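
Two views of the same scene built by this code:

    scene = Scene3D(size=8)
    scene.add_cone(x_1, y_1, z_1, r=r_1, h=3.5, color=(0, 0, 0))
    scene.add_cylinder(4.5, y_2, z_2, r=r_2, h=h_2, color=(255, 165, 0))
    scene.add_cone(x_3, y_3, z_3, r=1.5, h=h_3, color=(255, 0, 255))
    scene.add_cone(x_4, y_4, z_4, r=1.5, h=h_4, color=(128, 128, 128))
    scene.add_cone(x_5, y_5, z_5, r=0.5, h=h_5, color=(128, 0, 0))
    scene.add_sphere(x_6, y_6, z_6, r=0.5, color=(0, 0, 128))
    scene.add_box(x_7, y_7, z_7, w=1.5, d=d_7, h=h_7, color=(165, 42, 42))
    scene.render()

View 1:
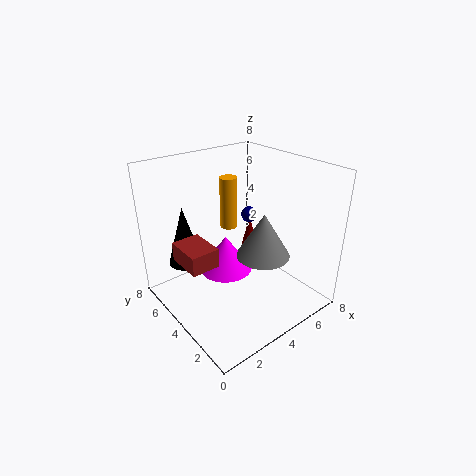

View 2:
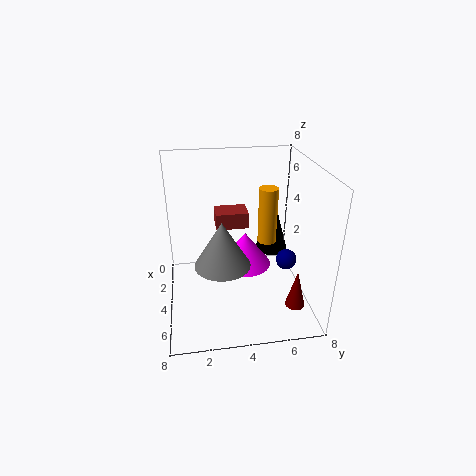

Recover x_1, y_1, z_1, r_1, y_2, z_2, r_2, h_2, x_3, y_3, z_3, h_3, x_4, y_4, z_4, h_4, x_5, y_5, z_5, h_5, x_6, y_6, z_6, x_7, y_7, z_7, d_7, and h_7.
x_1 = 2; y_1 = 6.5; z_1 = 2; r_1 = 1; y_2 = 5.5; z_2 = 4; r_2 = 0.5; h_2 = 3; x_3 = 3.5; y_3 = 4.5; z_3 = 2; h_3 = 2; x_4 = 5; y_4 = 3; z_4 = 3; h_4 = 2.5; x_5 = 7; y_5 = 6.5; z_5 = 1.5; h_5 = 2; x_6 = 6.5; y_6 = 6; z_6 = 4; x_7 = 0.5; y_7 = 3; z_7 = 3.5; d_7 = 2; h_7 = 1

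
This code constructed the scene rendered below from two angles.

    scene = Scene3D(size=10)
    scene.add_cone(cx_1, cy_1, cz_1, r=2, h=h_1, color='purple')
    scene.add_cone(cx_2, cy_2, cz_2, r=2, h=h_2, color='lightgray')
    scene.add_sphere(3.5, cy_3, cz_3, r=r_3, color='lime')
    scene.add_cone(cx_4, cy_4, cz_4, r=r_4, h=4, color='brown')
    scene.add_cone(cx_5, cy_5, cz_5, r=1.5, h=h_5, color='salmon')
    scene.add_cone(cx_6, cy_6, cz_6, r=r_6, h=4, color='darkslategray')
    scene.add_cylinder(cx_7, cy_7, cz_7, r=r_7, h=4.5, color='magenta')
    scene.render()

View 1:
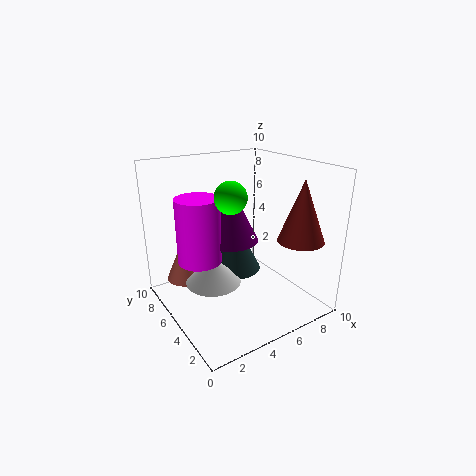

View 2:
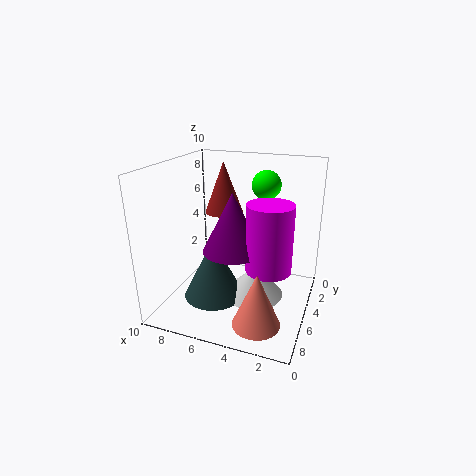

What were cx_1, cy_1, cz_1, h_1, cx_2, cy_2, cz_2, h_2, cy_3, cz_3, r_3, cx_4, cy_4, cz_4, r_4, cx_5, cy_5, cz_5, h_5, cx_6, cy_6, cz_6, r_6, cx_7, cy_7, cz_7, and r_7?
cx_1 = 5
cy_1 = 6
cz_1 = 4.5
h_1 = 4
cx_2 = 3.5
cy_2 = 6
cz_2 = 1.5
h_2 = 2
cy_3 = 3.5
cz_3 = 8.5
r_3 = 1
cx_4 = 7.5
cy_4 = 1.5
cz_4 = 5.5
r_4 = 1.5
cx_5 = 2.5
cy_5 = 8.5
cz_5 = 1
h_5 = 3.5
cx_6 = 6
cy_6 = 7
cz_6 = 1.5
r_6 = 2
cx_7 = 2.5
cy_7 = 6
cz_7 = 3.5
r_7 = 1.5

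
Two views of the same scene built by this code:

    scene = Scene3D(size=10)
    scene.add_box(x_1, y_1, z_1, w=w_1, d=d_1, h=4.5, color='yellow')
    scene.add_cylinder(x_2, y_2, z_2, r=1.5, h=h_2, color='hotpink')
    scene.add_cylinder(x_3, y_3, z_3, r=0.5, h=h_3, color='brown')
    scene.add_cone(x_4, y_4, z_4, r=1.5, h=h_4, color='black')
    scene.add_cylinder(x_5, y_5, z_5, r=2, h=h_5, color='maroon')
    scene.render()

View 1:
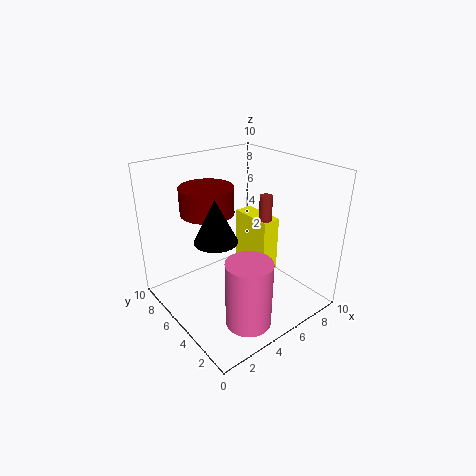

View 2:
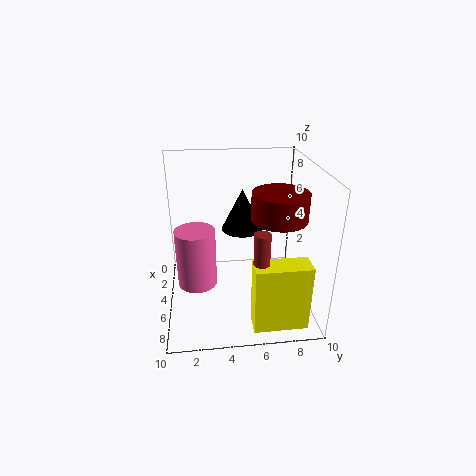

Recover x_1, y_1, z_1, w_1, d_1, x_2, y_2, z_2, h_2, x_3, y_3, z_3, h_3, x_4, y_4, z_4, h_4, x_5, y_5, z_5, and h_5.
x_1 = 8; y_1 = 5.5; z_1 = 0.5; w_1 = 1.5; d_1 = 3.5; x_2 = 3.5; y_2 = 2; z_2 = 0.5; h_2 = 4.5; x_3 = 8.5; y_3 = 6; z_3 = 5; h_3 = 2; x_4 = 3.5; y_4 = 5.5; z_4 = 5; h_4 = 3; x_5 = 4.5; y_5 = 8; z_5 = 6; h_5 = 2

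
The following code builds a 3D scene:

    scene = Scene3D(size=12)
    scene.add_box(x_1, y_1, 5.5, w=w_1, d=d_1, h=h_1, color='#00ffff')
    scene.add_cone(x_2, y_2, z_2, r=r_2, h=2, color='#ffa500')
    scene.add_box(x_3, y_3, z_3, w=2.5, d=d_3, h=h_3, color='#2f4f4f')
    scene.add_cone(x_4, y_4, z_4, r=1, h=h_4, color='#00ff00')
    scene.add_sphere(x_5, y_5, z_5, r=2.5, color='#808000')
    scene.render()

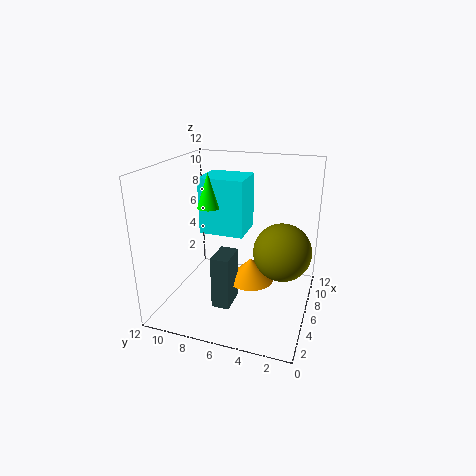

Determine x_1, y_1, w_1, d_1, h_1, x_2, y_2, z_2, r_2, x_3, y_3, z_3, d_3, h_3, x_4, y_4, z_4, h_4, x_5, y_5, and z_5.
x_1 = 7, y_1 = 6, w_1 = 3.5, d_1 = 4, h_1 = 5, x_2 = 6.5, y_2 = 5, z_2 = 2, r_2 = 2, x_3 = 3.5, y_3 = 6, z_3 = 0.5, d_3 = 1.5, h_3 = 4.5, x_4 = 7, y_4 = 9, z_4 = 8, h_4 = 3, x_5 = 7.5, y_5 = 2.5, z_5 = 4.5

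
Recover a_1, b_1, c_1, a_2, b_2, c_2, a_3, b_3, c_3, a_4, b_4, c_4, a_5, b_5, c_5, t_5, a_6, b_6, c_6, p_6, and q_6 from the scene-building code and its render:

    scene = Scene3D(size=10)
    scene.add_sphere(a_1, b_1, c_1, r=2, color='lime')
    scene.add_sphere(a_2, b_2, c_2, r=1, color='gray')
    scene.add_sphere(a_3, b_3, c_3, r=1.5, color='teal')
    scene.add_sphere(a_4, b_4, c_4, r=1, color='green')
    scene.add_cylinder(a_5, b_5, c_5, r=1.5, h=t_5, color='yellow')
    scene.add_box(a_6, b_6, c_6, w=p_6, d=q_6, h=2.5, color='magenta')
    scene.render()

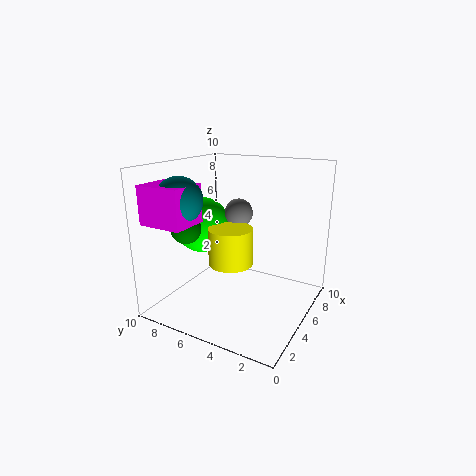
a_1 = 5; b_1 = 8; c_1 = 5.5; a_2 = 6; b_2 = 5.5; c_2 = 6.5; a_3 = 2; b_3 = 7.5; c_3 = 8; a_4 = 2.5; b_4 = 7.5; c_4 = 6; a_5 = 4; b_5 = 5; c_5 = 3.5; t_5 = 2.5; a_6 = 0.5; b_6 = 6.5; c_6 = 6.5; p_6 = 2.5; q_6 = 3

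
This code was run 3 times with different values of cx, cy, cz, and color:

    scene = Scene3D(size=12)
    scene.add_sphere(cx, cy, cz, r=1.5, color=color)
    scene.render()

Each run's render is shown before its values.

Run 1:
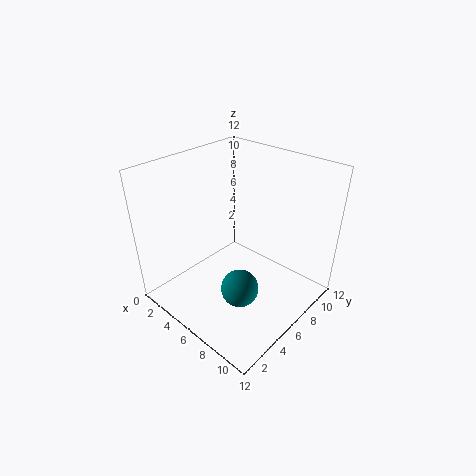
cx = 8, cy = 4, cz = 3, color = 'teal'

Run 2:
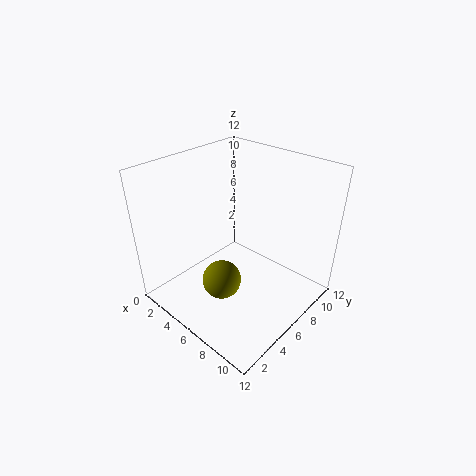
cx = 7, cy = 3, cz = 4, color = 'olive'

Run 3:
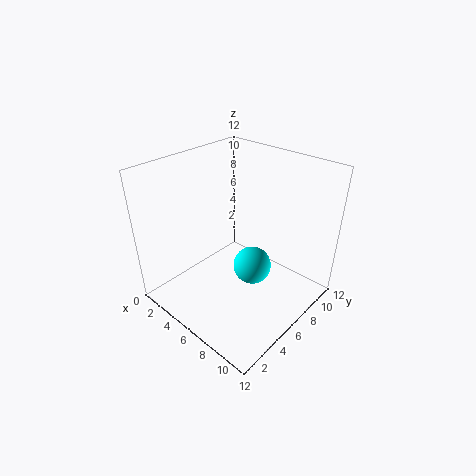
cx = 8, cy = 5.5, cz = 4.5, color = 'cyan'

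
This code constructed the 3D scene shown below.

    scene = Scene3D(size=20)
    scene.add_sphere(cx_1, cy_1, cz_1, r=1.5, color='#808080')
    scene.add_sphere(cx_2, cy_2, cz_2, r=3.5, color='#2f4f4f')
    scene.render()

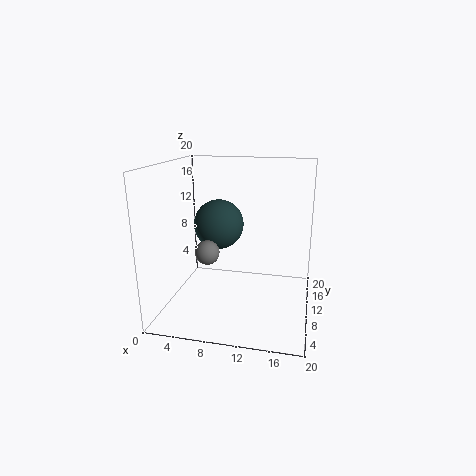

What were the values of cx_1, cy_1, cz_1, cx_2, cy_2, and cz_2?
cx_1 = 7.5, cy_1 = 4, cz_1 = 10, cx_2 = 7, cy_2 = 11, cz_2 = 11.5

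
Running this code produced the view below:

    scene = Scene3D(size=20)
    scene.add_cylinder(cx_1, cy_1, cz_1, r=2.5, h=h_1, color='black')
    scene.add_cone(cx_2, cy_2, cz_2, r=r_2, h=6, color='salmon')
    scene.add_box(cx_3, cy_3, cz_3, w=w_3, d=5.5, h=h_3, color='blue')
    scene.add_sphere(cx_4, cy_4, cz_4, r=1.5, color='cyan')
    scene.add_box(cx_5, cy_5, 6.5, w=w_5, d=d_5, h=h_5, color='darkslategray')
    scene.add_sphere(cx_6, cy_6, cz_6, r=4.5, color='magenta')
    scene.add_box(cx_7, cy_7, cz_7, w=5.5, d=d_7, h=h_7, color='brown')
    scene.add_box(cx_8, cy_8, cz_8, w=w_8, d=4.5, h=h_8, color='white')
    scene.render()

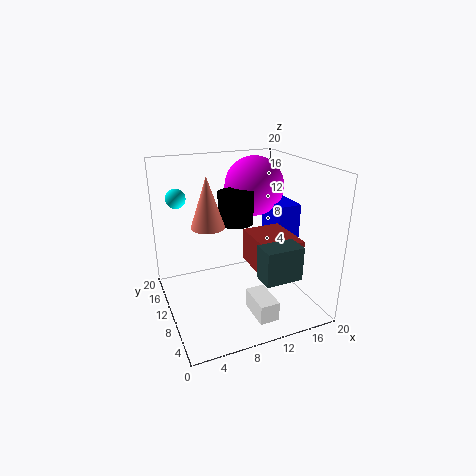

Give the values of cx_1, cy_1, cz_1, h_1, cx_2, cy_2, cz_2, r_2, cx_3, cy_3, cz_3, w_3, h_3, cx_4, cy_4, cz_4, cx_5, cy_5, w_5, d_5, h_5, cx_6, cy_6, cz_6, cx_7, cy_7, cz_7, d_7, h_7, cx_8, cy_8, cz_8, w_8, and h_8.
cx_1 = 10.5; cy_1 = 12; cz_1 = 11.5; h_1 = 4.5; cx_2 = 4.5; cy_2 = 6; cz_2 = 14; r_2 = 2; cx_3 = 16.5; cy_3 = 10; cz_3 = 5; w_3 = 3.5; h_3 = 8.5; cx_4 = 3.5; cy_4 = 18.5; cz_4 = 14; cx_5 = 10.5; cy_5 = 2; w_5 = 5; d_5 = 3; h_5 = 4.5; cx_6 = 15; cy_6 = 15.5; cz_6 = 15.5; cx_7 = 11; cy_7 = 3.5; cz_7 = 6.5; d_7 = 7; h_7 = 4.5; cx_8 = 9; cy_8 = 0.5; cz_8 = 2.5; w_8 = 2.5; h_8 = 2.5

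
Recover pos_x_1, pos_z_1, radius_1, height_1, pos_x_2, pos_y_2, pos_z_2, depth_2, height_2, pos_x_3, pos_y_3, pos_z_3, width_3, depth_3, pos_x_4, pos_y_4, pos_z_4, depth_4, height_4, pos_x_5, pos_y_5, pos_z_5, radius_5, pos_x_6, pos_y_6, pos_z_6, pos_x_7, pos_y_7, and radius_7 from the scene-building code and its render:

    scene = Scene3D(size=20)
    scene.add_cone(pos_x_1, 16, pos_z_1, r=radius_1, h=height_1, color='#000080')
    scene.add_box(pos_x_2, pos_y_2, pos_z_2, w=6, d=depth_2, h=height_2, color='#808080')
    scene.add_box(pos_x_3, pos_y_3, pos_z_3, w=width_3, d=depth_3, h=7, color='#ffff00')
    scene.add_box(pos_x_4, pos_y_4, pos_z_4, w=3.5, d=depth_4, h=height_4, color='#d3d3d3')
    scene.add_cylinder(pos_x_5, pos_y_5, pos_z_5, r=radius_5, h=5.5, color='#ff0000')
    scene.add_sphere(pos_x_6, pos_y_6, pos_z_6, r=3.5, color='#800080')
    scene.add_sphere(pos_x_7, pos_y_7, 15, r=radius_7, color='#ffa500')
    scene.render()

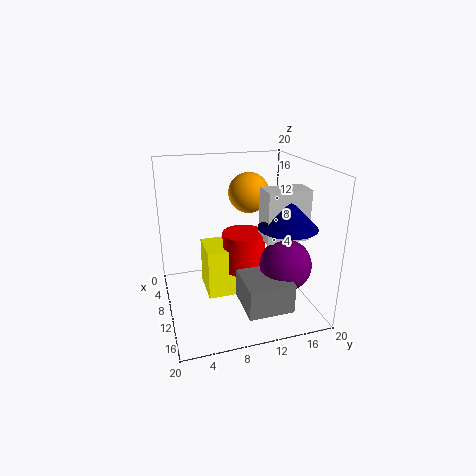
pos_x_1 = 13
pos_z_1 = 12
radius_1 = 4
height_1 = 4
pos_x_2 = 12.5
pos_y_2 = 9
pos_z_2 = 2.5
depth_2 = 6
height_2 = 4
pos_x_3 = 5.5
pos_y_3 = 5.5
pos_z_3 = 1.5
width_3 = 5.5
depth_3 = 6.5
pos_x_4 = 10
pos_y_4 = 13
pos_z_4 = 10
depth_4 = 6
height_4 = 7
pos_x_5 = 9.5
pos_y_5 = 11
pos_z_5 = 5
radius_5 = 3
pos_x_6 = 14
pos_y_6 = 15.5
pos_z_6 = 7
pos_x_7 = 5.5
pos_y_7 = 13
radius_7 = 3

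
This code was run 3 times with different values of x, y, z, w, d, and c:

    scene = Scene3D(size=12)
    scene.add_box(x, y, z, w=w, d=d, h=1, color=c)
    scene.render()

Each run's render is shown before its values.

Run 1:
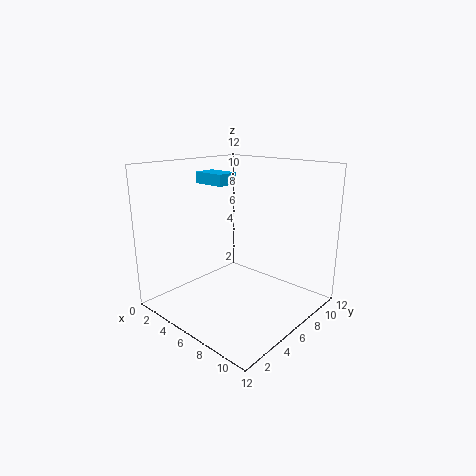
x = 1
y = 6
z = 10
w = 3
d = 2
c = 'deepskyblue'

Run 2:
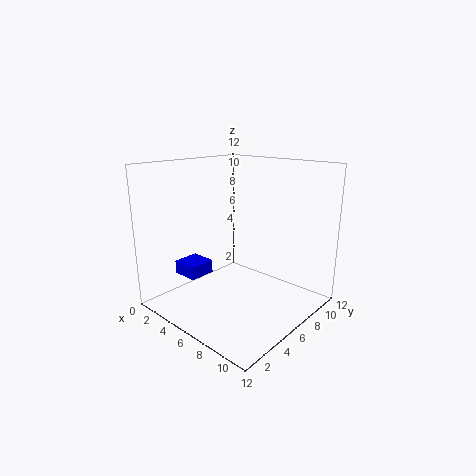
x = 4
y = 1
z = 4
w = 2
d = 2
c = 'blue'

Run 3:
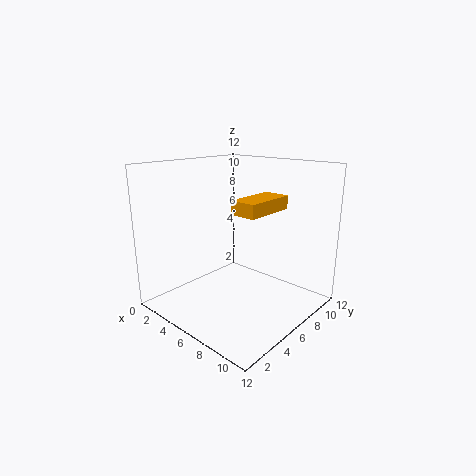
x = 8
y = 3
z = 9
w = 2
d = 4
c = 'orange'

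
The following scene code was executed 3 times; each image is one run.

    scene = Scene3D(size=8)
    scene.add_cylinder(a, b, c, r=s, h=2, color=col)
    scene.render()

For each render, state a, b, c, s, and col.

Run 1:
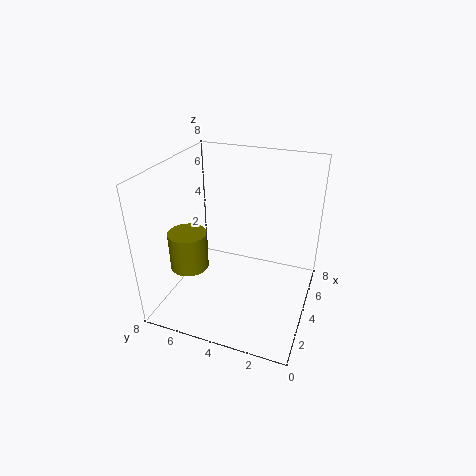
a = 2; b = 6; c = 3; s = 1; col = 'olive'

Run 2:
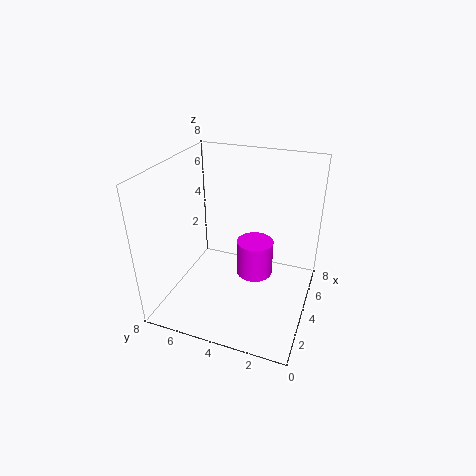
a = 4; b = 3; c = 2; s = 1; col = 'magenta'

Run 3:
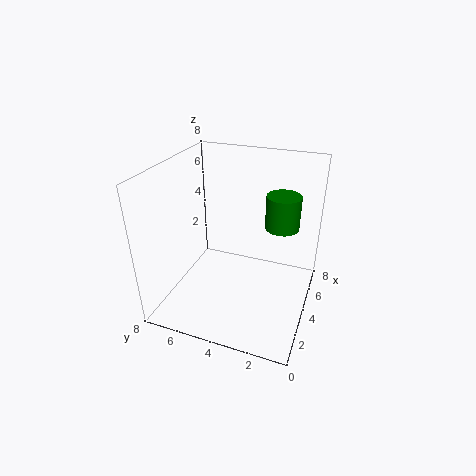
a = 6; b = 2; c = 4; s = 1; col = 'green'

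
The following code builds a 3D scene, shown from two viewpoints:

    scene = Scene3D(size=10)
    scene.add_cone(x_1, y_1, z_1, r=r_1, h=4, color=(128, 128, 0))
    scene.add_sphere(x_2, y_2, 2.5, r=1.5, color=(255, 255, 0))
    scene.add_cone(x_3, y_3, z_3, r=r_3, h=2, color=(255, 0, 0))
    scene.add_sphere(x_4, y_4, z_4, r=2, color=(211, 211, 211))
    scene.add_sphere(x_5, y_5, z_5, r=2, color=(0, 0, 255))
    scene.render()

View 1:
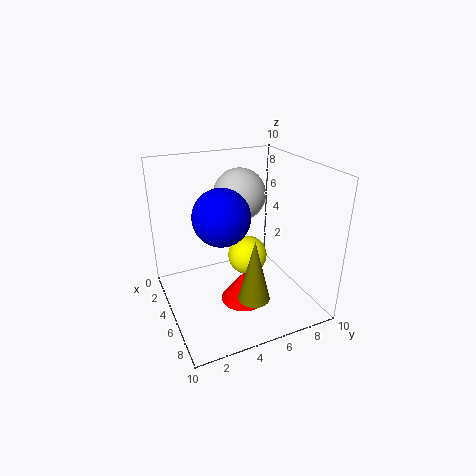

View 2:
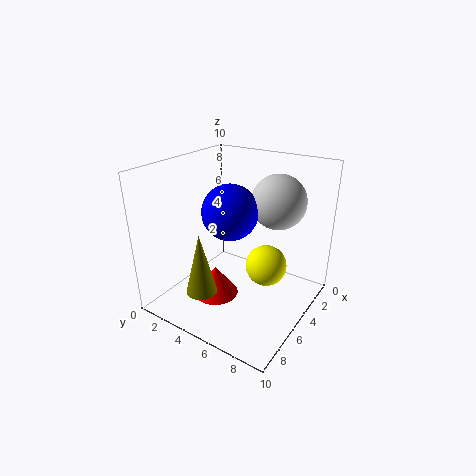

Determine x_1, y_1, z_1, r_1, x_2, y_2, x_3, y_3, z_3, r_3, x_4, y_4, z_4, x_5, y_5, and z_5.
x_1 = 8.5, y_1 = 4.5, z_1 = 2.5, r_1 = 1, x_2 = 3.5, y_2 = 6.5, x_3 = 7, y_3 = 4.5, z_3 = 1.5, r_3 = 1.5, x_4 = 2, y_4 = 6.5, z_4 = 7, x_5 = 4.5, y_5 = 4, z_5 = 6.5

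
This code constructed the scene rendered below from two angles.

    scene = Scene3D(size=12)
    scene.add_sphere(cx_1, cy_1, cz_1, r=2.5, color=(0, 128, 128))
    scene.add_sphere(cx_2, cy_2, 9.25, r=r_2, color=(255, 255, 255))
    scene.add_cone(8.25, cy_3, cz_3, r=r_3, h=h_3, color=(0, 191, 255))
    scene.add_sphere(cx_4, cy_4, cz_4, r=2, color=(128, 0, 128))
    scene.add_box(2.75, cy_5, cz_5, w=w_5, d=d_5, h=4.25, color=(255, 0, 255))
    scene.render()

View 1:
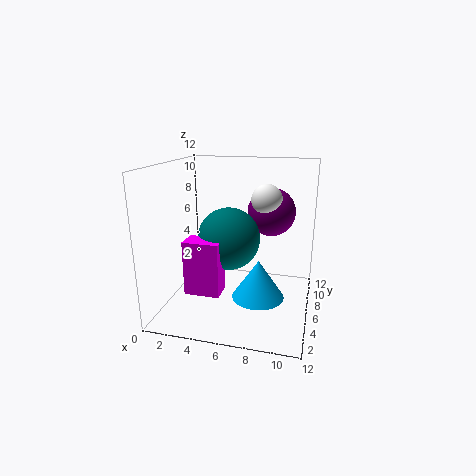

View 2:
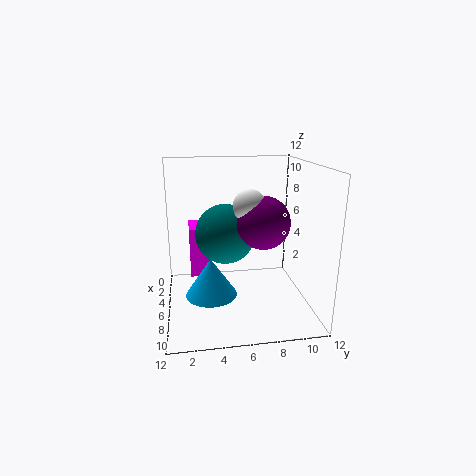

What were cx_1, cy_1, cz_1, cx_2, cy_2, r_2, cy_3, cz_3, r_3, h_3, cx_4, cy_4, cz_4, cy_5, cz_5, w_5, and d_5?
cx_1 = 5.5; cy_1 = 5; cz_1 = 6.25; cx_2 = 8.25; cy_2 = 6.5; r_2 = 1.25; cy_3 = 3.5; cz_3 = 2.25; r_3 = 2; h_3 = 3; cx_4 = 8.5; cy_4 = 7.5; cz_4 = 8; cy_5 = 2; cz_5 = 2.5; w_5 = 2.75; d_5 = 1.75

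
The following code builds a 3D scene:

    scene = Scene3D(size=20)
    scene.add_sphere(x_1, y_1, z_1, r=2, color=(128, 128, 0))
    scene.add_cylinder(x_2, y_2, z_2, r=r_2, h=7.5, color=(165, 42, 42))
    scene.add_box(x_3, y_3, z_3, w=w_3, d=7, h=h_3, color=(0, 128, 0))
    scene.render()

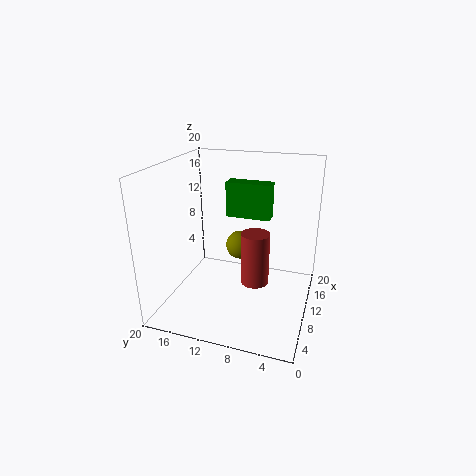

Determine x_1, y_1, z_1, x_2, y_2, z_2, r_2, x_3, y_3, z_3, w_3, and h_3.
x_1 = 11; y_1 = 10; z_1 = 8.5; x_2 = 10; y_2 = 7.5; z_2 = 3.5; r_2 = 2; x_3 = 16; y_3 = 7; z_3 = 10.5; w_3 = 2.5; h_3 = 5.5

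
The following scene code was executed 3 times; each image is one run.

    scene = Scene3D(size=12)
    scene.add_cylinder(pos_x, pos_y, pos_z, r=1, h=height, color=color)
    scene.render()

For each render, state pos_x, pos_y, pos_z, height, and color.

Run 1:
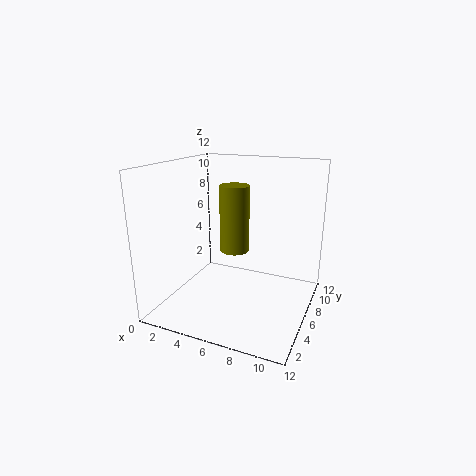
pos_x = 7.5, pos_y = 2, pos_z = 6.75, height = 4.5, color = 'olive'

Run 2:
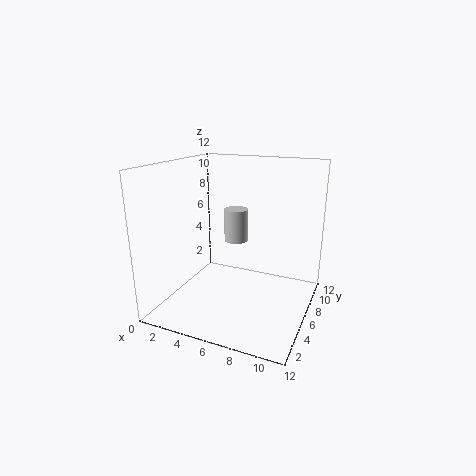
pos_x = 5.5, pos_y = 6.75, pos_z = 5.5, height = 2.75, color = 'lightgray'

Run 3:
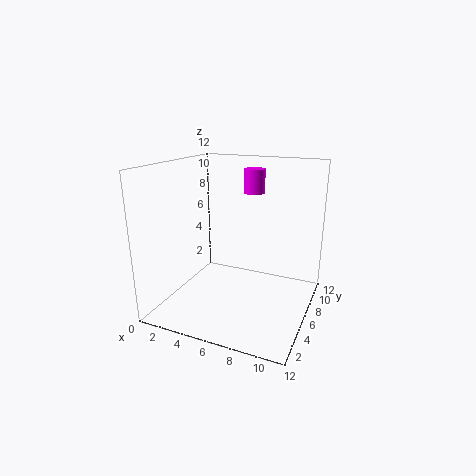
pos_x = 5.5, pos_y = 11, pos_z = 8.75, height = 2.25, color = 'magenta'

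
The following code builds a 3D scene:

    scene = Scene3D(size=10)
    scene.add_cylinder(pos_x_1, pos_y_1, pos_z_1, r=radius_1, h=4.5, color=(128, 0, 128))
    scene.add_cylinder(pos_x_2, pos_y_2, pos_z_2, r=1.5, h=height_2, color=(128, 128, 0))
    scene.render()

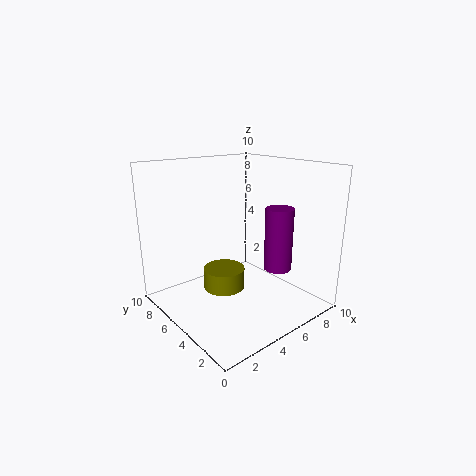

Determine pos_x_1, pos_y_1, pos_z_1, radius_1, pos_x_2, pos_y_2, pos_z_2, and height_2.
pos_x_1 = 7.5
pos_y_1 = 3.5
pos_z_1 = 2.5
radius_1 = 1
pos_x_2 = 4.5
pos_y_2 = 6
pos_z_2 = 1
height_2 = 1.5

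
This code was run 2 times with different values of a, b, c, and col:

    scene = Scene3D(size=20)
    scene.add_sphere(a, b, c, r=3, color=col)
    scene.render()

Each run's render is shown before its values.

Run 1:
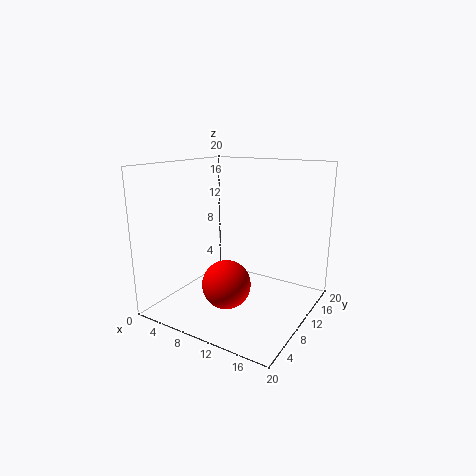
a = 12, b = 4, c = 6, col = 'red'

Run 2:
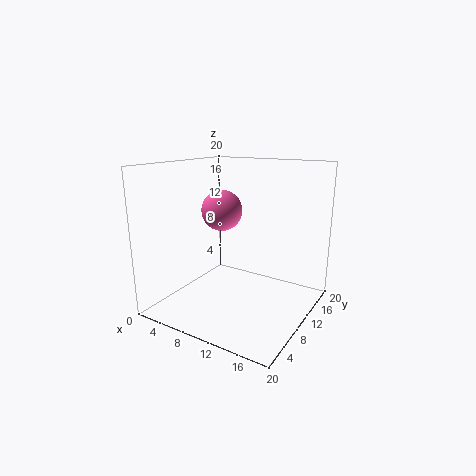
a = 6, b = 12, c = 13, col = 'hotpink'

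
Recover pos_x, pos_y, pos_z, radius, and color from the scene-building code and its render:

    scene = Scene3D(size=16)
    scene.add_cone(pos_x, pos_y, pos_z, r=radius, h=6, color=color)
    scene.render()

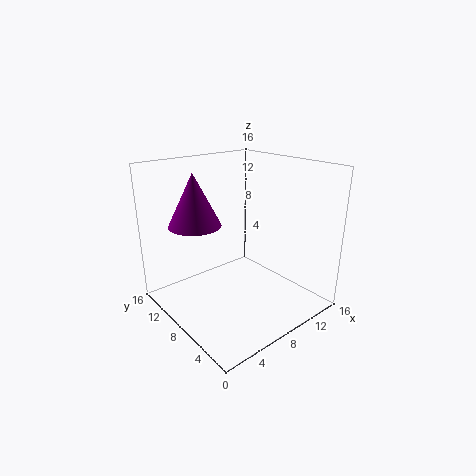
pos_x = 5
pos_y = 12
pos_z = 9
radius = 3
color = 'purple'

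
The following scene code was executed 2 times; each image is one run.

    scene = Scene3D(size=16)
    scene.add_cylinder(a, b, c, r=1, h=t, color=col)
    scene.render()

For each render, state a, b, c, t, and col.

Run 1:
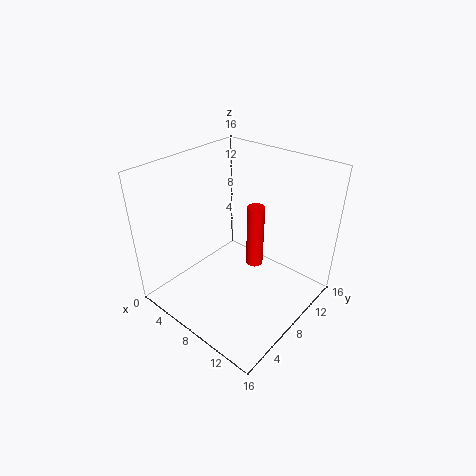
a = 8.5; b = 10.5; c = 3.5; t = 7.5; col = 'red'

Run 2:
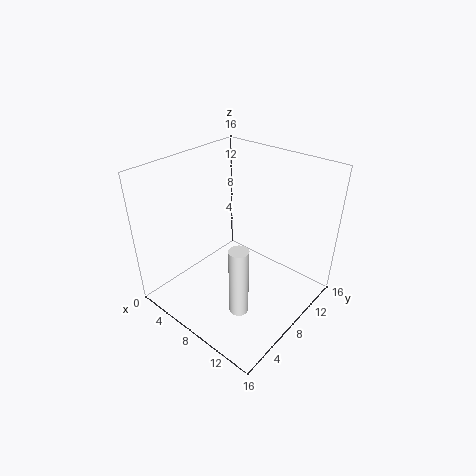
a = 11.5; b = 4; c = 2.5; t = 7.5; col = 'white'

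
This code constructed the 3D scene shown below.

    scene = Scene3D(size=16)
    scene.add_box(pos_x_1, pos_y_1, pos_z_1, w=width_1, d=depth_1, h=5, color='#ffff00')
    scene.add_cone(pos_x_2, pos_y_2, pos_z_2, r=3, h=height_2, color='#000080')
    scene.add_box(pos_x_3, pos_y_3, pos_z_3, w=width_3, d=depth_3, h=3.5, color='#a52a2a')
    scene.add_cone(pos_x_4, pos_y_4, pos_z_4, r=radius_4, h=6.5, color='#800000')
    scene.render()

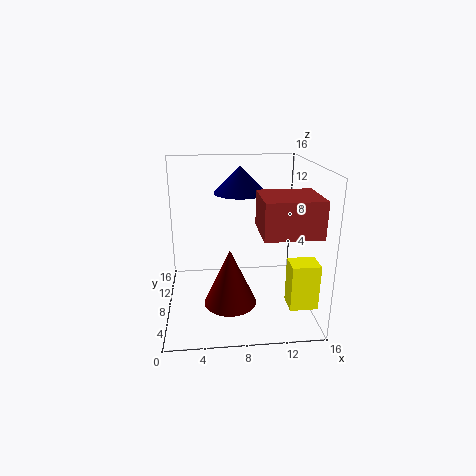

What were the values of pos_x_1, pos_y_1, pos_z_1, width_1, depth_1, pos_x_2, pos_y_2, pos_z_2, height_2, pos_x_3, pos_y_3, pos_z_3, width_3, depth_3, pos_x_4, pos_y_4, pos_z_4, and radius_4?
pos_x_1 = 13; pos_y_1 = 3; pos_z_1 = 1.5; width_1 = 3; depth_1 = 2.5; pos_x_2 = 8.5; pos_y_2 = 10.5; pos_z_2 = 12.5; height_2 = 3; pos_x_3 = 9.5; pos_y_3 = 0.5; pos_z_3 = 10.5; width_3 = 5.5; depth_3 = 5; pos_x_4 = 7; pos_y_4 = 7; pos_z_4 = 0.5; radius_4 = 3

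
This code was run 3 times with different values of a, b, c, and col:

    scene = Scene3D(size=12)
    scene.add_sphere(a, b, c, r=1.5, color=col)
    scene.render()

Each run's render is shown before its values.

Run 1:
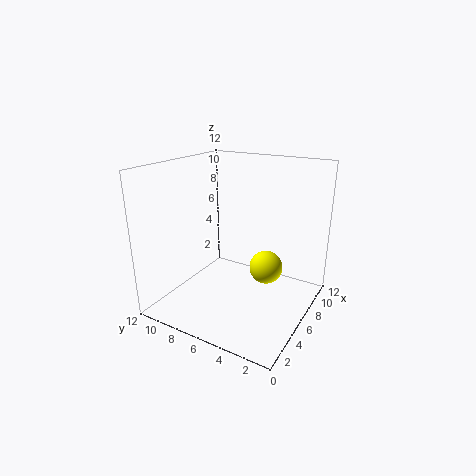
a = 8.5; b = 4.5; c = 2.5; col = 'yellow'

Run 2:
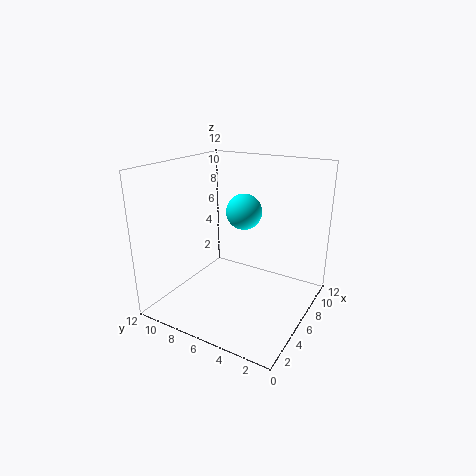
a = 7; b = 6; c = 8; col = 'cyan'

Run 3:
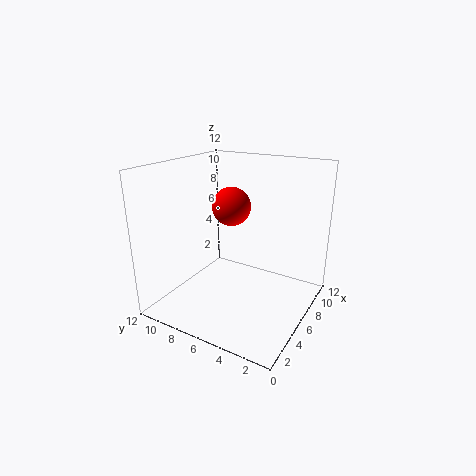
a = 5; b = 6; c = 9; col = 'red'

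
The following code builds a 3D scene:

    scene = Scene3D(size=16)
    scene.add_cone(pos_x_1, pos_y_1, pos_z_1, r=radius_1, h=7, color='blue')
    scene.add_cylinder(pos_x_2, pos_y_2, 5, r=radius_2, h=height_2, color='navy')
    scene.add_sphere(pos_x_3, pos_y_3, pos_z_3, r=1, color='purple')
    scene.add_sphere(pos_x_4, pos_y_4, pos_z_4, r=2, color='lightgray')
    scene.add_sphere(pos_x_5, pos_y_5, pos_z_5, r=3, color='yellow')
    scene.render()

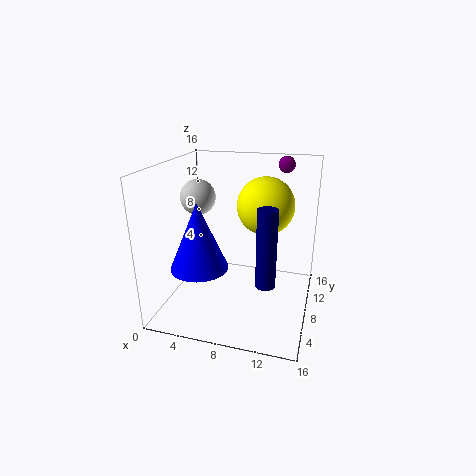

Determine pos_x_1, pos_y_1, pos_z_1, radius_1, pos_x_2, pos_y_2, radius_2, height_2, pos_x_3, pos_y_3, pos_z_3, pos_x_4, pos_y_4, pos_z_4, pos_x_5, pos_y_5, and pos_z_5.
pos_x_1 = 5
pos_y_1 = 4
pos_z_1 = 6
radius_1 = 3
pos_x_2 = 12
pos_y_2 = 4
radius_2 = 1
height_2 = 8
pos_x_3 = 12
pos_y_3 = 15
pos_z_3 = 15
pos_x_4 = 3
pos_y_4 = 9
pos_z_4 = 12
pos_x_5 = 11
pos_y_5 = 8
pos_z_5 = 12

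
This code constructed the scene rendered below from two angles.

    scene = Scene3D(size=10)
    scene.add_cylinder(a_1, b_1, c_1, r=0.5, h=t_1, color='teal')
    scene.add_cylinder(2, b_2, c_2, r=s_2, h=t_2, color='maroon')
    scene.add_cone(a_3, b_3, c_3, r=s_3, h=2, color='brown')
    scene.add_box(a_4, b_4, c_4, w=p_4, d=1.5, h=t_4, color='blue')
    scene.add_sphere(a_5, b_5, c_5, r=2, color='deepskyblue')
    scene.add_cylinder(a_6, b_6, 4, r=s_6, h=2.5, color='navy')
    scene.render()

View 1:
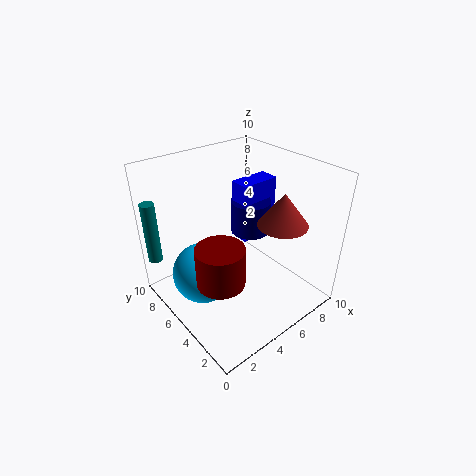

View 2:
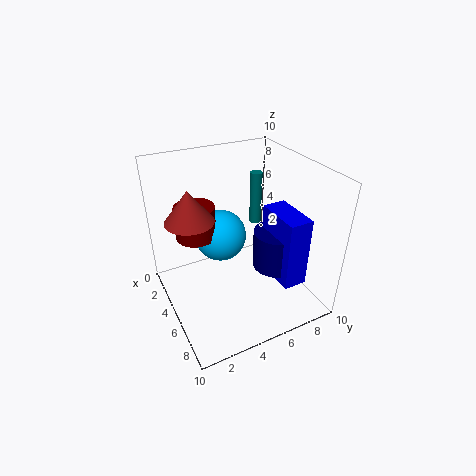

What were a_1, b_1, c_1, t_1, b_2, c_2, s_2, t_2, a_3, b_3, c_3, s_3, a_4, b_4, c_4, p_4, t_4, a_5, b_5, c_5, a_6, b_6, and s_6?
a_1 = 0.5, b_1 = 9, c_1 = 3, t_1 = 4.5, b_2 = 3, c_2 = 4, s_2 = 1.5, t_2 = 2.5, a_3 = 5.5, b_3 = 1.5, c_3 = 7.5, s_3 = 1.5, a_4 = 6.5, b_4 = 6, c_4 = 3.5, p_4 = 3, t_4 = 4.5, a_5 = 2, b_5 = 5, c_5 = 3.5, a_6 = 7.5, b_6 = 6.5, s_6 = 1.5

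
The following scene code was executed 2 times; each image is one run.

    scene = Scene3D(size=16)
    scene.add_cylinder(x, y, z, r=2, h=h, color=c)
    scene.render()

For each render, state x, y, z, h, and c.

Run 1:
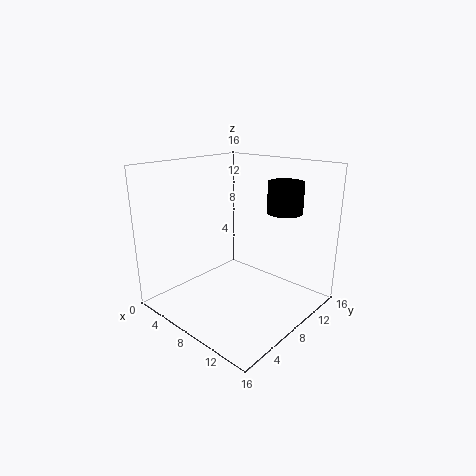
x = 11, y = 12.5, z = 10.5, h = 3.5, c = 'black'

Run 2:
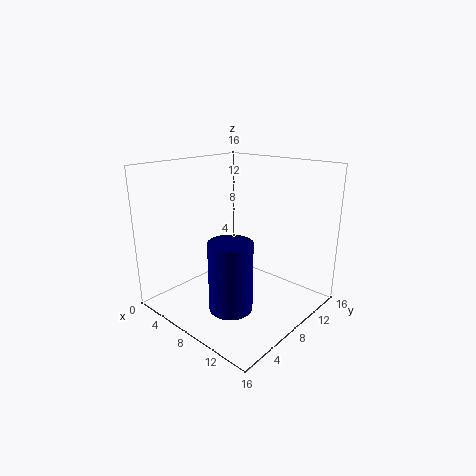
x = 12.5, y = 2, z = 4, h = 6.5, c = 'navy'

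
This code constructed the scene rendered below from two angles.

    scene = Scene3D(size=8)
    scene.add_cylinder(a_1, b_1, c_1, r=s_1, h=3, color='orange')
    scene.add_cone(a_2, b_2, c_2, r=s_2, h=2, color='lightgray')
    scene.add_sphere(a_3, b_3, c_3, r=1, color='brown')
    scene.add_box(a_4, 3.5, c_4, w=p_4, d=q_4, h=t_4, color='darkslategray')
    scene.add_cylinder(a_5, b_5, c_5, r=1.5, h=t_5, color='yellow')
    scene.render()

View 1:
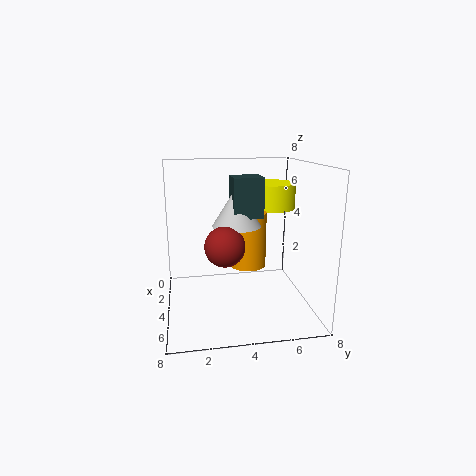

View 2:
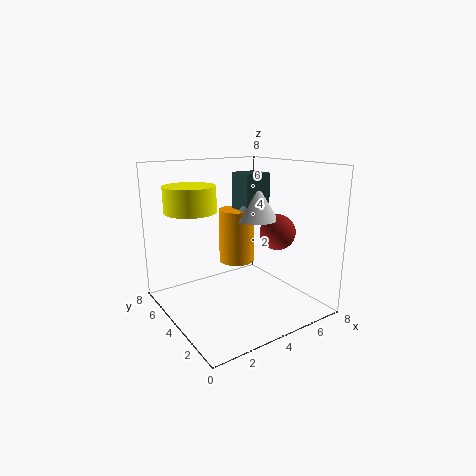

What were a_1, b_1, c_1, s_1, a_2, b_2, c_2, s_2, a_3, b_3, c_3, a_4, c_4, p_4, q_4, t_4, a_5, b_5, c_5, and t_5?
a_1 = 4.25, b_1 = 4.5, c_1 = 2.5, s_1 = 1, a_2 = 5, b_2 = 3.75, c_2 = 5, s_2 = 1.25, a_3 = 6, b_3 = 3, c_3 = 4.25, a_4 = 4.25, c_4 = 5.5, p_4 = 1.5, q_4 = 1.5, t_4 = 2, a_5 = 2.25, b_5 = 6.25, c_5 = 5.25, t_5 = 1.5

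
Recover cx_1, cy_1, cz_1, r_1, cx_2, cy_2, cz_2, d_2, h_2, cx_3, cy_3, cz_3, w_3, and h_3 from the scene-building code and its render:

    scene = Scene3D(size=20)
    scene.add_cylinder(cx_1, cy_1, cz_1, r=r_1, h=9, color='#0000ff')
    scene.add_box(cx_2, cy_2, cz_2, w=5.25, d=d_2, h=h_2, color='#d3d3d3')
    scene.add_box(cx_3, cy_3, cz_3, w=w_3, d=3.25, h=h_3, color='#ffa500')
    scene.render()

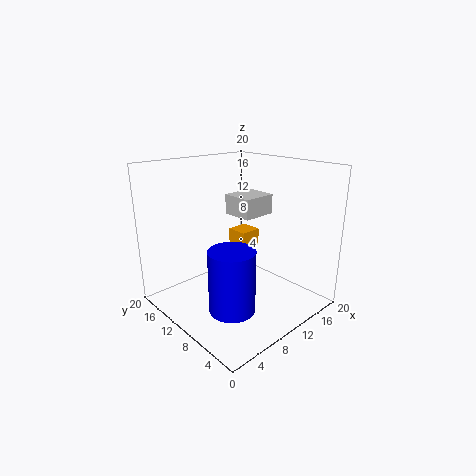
cx_1 = 7.5, cy_1 = 8.5, cz_1 = 0.25, r_1 = 3.25, cx_2 = 12.5, cy_2 = 10.75, cz_2 = 11.75, d_2 = 4.75, h_2 = 3, cx_3 = 13, cy_3 = 12, cz_3 = 6.5, w_3 = 3.25, h_3 = 2.75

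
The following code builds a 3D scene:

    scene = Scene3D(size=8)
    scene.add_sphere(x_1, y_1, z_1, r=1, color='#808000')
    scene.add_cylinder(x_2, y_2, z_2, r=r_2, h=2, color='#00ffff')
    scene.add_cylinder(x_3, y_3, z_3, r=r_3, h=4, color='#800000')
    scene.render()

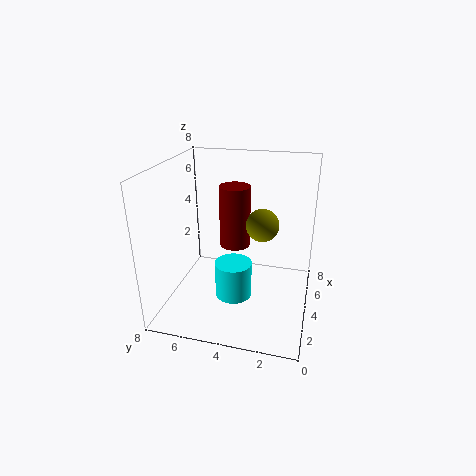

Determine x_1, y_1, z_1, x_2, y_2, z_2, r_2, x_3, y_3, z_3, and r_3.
x_1 = 6
y_1 = 3
z_1 = 4
x_2 = 3
y_2 = 4
z_2 = 1
r_2 = 1
x_3 = 7
y_3 = 5
z_3 = 2
r_3 = 1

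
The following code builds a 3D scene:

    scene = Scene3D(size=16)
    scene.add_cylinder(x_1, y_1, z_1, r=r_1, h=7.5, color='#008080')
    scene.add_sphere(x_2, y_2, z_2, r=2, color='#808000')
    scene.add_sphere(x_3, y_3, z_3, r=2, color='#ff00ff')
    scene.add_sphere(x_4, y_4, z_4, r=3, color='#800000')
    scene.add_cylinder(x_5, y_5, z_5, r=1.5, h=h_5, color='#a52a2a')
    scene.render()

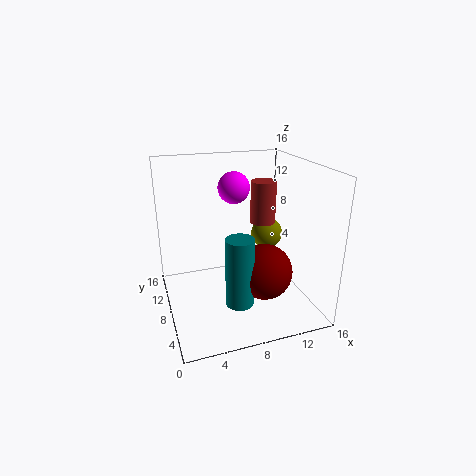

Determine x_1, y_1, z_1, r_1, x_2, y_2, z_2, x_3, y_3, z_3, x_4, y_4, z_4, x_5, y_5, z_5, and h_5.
x_1 = 7, y_1 = 4.5, z_1 = 2, r_1 = 1.5, x_2 = 13.5, y_2 = 12.5, z_2 = 6, x_3 = 9.5, y_3 = 14, z_3 = 12, x_4 = 10, y_4 = 5, z_4 = 5, x_5 = 12, y_5 = 10.5, z_5 = 8.5, h_5 = 5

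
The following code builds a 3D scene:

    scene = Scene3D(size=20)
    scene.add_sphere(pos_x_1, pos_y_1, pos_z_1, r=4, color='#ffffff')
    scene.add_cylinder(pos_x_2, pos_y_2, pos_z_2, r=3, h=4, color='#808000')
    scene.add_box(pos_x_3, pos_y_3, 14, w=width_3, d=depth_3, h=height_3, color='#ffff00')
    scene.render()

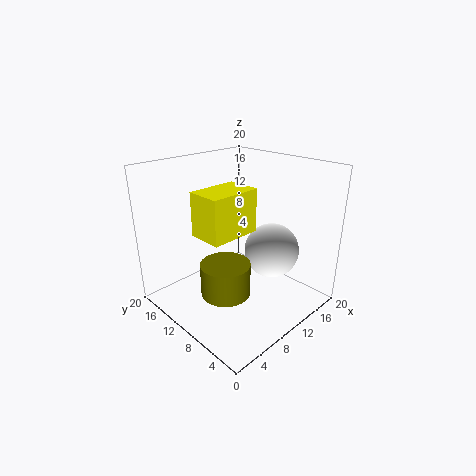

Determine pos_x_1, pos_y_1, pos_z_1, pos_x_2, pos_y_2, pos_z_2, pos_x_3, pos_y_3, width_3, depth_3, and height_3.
pos_x_1 = 15; pos_y_1 = 8; pos_z_1 = 7; pos_x_2 = 4; pos_y_2 = 6; pos_z_2 = 6; pos_x_3 = 1; pos_y_3 = 4; width_3 = 6; depth_3 = 4; height_3 = 5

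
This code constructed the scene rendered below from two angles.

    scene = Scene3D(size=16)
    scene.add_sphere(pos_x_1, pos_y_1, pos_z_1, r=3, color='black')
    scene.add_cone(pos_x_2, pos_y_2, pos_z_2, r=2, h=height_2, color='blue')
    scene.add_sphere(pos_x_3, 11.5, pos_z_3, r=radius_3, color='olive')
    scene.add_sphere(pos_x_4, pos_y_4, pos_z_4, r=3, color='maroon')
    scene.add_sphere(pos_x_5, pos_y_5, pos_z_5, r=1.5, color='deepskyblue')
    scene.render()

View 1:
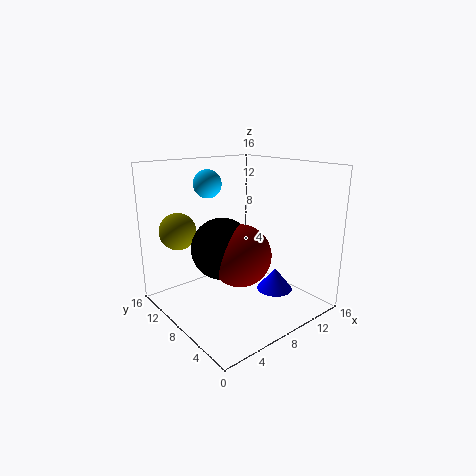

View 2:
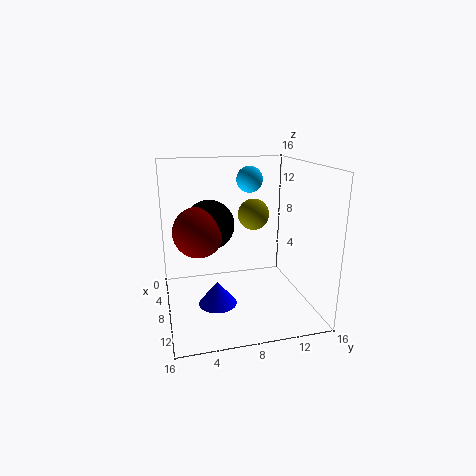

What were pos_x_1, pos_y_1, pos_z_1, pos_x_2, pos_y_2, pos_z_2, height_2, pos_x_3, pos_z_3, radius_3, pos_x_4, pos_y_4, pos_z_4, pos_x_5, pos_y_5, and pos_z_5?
pos_x_1 = 4, pos_y_1 = 5.5, pos_z_1 = 8.5, pos_x_2 = 11, pos_y_2 = 5, pos_z_2 = 2, height_2 = 2.5, pos_x_3 = 2.5, pos_z_3 = 9, radius_3 = 2, pos_x_4 = 5, pos_y_4 = 4, pos_z_4 = 8, pos_x_5 = 5.5, pos_y_5 = 10, pos_z_5 = 14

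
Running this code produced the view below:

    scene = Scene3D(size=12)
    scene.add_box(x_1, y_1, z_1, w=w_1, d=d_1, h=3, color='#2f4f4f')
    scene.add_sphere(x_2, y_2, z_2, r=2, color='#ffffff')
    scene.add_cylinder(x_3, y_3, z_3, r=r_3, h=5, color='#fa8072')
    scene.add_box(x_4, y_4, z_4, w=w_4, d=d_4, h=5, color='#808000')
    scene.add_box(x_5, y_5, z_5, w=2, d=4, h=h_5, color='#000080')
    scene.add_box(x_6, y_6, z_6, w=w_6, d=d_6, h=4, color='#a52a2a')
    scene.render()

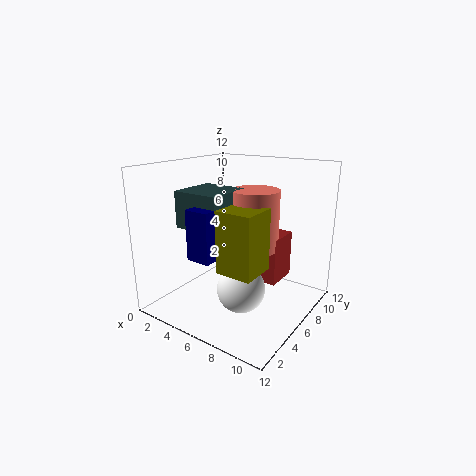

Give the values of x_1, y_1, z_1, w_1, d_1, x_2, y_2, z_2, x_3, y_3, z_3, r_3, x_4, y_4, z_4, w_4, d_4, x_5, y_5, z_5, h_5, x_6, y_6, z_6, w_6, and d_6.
x_1 = 2, y_1 = 3, z_1 = 7, w_1 = 4, d_1 = 4, x_2 = 7, y_2 = 5, z_2 = 2, x_3 = 7, y_3 = 7, z_3 = 5, r_3 = 2, x_4 = 6, y_4 = 3, z_4 = 4, w_4 = 3, d_4 = 3, x_5 = 4, y_5 = 2, z_5 = 5, h_5 = 4, x_6 = 7, y_6 = 7, z_6 = 2, w_6 = 2, d_6 = 3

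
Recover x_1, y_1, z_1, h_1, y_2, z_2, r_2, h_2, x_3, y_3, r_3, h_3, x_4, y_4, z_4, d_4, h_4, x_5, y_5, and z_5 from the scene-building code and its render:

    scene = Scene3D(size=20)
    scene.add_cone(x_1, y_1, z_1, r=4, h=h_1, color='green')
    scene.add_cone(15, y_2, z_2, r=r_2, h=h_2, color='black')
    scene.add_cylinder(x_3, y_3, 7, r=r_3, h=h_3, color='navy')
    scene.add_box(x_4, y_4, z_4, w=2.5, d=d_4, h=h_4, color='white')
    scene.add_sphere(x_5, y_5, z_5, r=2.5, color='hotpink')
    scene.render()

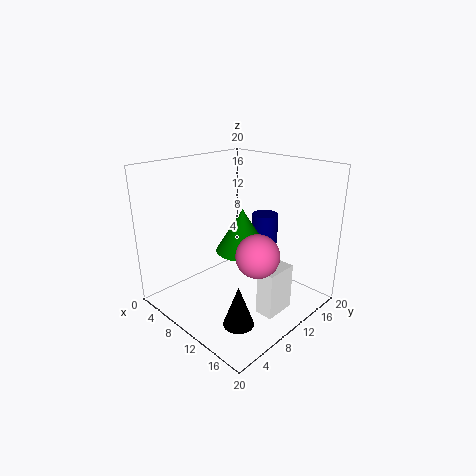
x_1 = 8, y_1 = 13, z_1 = 6.5, h_1 = 6.5, y_2 = 5, z_2 = 1, r_2 = 2, h_2 = 5.5, x_3 = 9, y_3 = 17, r_3 = 2, h_3 = 4.5, x_4 = 14.5, y_4 = 9, z_4 = 0.5, d_4 = 4.5, h_4 = 6.5, x_5 = 17.5, y_5 = 5.5, z_5 = 11.5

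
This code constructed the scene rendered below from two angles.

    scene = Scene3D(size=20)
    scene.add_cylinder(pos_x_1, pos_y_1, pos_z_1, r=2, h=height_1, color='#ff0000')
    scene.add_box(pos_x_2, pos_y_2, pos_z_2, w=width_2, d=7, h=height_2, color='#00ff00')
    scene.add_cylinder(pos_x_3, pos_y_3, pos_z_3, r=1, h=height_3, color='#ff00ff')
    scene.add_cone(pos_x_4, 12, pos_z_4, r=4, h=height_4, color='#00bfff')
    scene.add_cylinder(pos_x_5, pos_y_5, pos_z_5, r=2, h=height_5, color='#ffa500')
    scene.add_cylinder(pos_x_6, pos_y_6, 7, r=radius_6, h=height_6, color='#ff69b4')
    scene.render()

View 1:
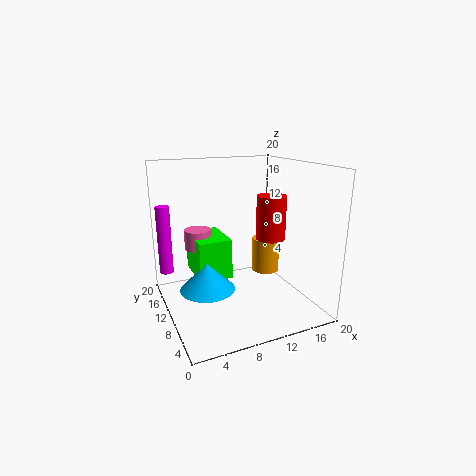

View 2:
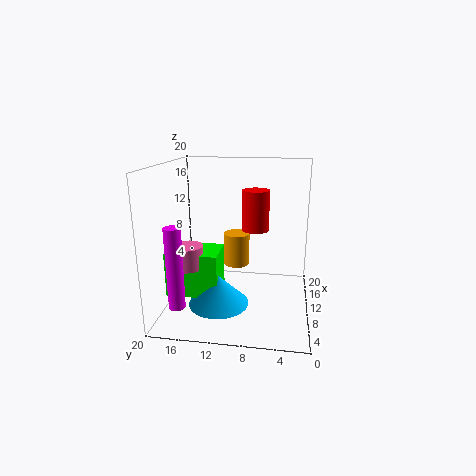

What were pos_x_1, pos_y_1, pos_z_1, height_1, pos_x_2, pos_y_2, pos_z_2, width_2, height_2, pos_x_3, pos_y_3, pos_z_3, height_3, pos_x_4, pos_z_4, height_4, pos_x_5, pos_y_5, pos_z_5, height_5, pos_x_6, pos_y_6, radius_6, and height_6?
pos_x_1 = 14, pos_y_1 = 8, pos_z_1 = 10, height_1 = 6, pos_x_2 = 5, pos_y_2 = 12, pos_z_2 = 3, width_2 = 5, height_2 = 6, pos_x_3 = 1, pos_y_3 = 16, pos_z_3 = 4, height_3 = 10, pos_x_4 = 6, pos_z_4 = 2, height_4 = 4, pos_x_5 = 15, pos_y_5 = 11, pos_z_5 = 4, height_5 = 5, pos_x_6 = 6, pos_y_6 = 16, radius_6 = 2, height_6 = 3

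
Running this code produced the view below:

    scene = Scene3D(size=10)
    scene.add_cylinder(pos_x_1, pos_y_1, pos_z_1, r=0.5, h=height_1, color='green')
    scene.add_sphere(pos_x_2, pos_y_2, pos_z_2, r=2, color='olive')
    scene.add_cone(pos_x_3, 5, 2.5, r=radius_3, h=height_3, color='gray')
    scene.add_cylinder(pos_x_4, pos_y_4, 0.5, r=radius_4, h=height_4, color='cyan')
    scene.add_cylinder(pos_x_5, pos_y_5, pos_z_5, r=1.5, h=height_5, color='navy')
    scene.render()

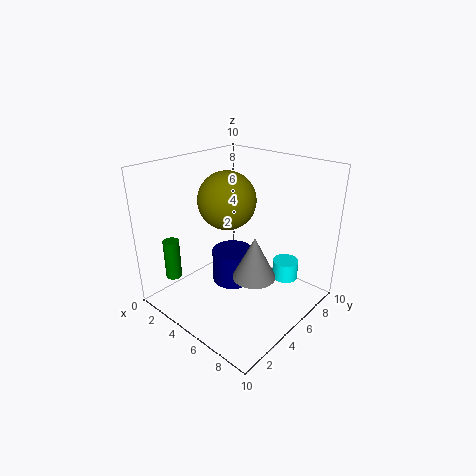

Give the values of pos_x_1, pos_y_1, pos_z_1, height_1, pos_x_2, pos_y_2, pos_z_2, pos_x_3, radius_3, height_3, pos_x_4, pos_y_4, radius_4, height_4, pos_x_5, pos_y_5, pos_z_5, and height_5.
pos_x_1 = 3.5; pos_y_1 = 0.5; pos_z_1 = 3.5; height_1 = 2.5; pos_x_2 = 4; pos_y_2 = 5; pos_z_2 = 7.5; pos_x_3 = 6.5; radius_3 = 1.5; height_3 = 3; pos_x_4 = 6.5; pos_y_4 = 9; radius_4 = 1; height_4 = 1.5; pos_x_5 = 4; pos_y_5 = 5.5; pos_z_5 = 1; height_5 = 2.5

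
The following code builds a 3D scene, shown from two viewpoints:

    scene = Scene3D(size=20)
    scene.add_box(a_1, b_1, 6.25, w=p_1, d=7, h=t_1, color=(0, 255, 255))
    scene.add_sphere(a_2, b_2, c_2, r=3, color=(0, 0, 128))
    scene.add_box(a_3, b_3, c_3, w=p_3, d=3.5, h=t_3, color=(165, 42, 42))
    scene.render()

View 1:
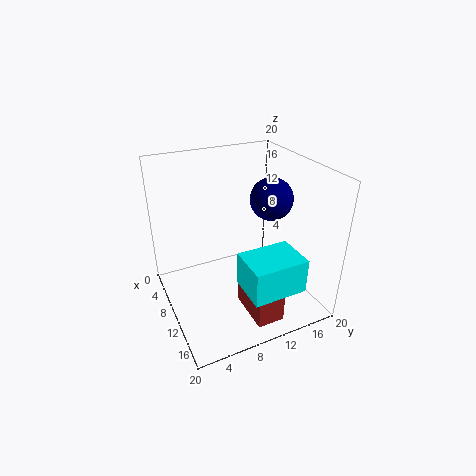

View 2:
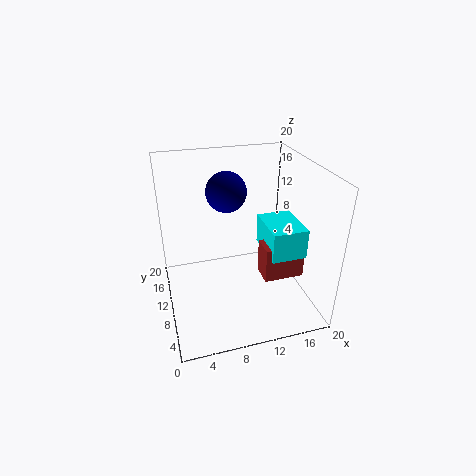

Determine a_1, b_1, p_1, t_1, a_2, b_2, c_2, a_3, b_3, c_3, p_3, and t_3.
a_1 = 14.5
b_1 = 7.75
p_1 = 5.25
t_1 = 4.5
a_2 = 9.75
b_2 = 15.25
c_2 = 14.75
a_3 = 13.75
b_3 = 8.25
c_3 = 2.75
p_3 = 6
t_3 = 5.25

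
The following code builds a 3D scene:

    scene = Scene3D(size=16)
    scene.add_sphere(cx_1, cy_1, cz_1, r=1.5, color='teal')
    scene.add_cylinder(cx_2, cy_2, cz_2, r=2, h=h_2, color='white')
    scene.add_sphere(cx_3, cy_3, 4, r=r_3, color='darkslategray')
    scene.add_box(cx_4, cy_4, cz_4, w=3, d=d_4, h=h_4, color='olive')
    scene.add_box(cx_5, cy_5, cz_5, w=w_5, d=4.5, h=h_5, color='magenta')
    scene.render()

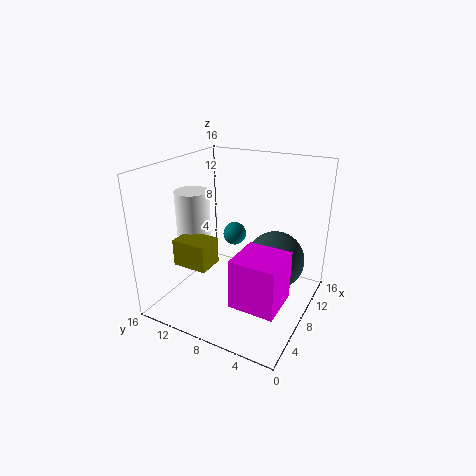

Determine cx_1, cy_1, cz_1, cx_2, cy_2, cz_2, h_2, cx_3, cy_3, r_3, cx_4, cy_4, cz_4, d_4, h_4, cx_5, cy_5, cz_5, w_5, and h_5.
cx_1 = 13.5; cy_1 = 11.5; cz_1 = 5.5; cx_2 = 8; cy_2 = 14; cz_2 = 6.5; h_2 = 6; cx_3 = 12; cy_3 = 5; r_3 = 3.5; cx_4 = 4; cy_4 = 10; cz_4 = 5; d_4 = 4; h_4 = 3; cx_5 = 1.5; cy_5 = 1; cz_5 = 4; w_5 = 4.5; h_5 = 5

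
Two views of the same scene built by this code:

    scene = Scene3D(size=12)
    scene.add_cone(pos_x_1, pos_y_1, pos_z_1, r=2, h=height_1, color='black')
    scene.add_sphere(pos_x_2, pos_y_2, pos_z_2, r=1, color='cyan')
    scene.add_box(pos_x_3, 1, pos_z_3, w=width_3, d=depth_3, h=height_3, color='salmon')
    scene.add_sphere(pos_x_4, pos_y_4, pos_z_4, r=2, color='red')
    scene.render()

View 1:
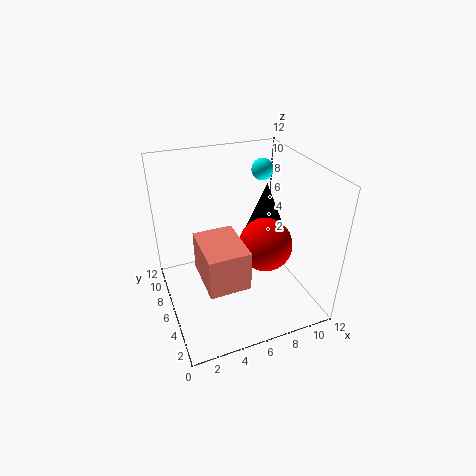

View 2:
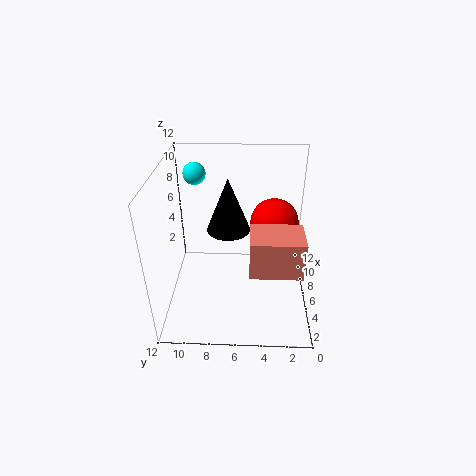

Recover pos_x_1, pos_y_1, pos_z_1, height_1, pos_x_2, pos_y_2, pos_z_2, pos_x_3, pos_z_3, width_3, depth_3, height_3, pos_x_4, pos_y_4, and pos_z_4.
pos_x_1 = 9, pos_y_1 = 7, pos_z_1 = 5, height_1 = 5, pos_x_2 = 10, pos_y_2 = 10, pos_z_2 = 10, pos_x_3 = 2, pos_z_3 = 5, width_3 = 3, depth_3 = 4, height_3 = 3, pos_x_4 = 7, pos_y_4 = 3, pos_z_4 = 7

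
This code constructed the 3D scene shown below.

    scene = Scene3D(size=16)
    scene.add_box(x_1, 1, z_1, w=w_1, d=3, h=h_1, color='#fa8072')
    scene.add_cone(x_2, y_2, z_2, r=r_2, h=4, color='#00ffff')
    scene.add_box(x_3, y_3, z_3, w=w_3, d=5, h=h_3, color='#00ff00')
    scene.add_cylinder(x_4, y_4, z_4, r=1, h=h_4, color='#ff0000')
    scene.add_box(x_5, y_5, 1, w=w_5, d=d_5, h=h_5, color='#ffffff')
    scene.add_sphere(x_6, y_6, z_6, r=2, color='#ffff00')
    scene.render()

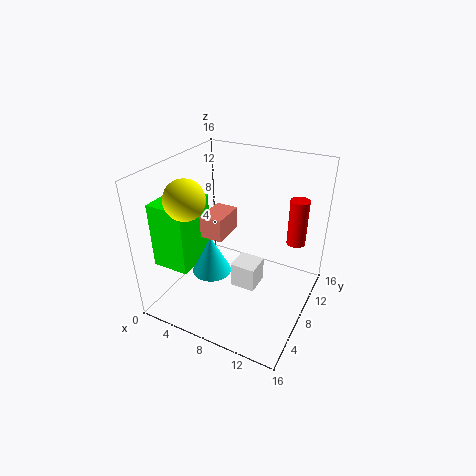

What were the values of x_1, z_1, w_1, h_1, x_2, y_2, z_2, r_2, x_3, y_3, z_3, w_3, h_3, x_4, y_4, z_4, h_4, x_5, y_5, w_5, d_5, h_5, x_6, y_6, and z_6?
x_1 = 8, z_1 = 12, w_1 = 2, h_1 = 2, x_2 = 7, y_2 = 4, z_2 = 6, r_2 = 2, x_3 = 1, y_3 = 2, z_3 = 6, w_3 = 4, h_3 = 7, x_4 = 14, y_4 = 10, z_4 = 8, h_4 = 5, x_5 = 7, y_5 = 8, w_5 = 3, d_5 = 3, h_5 = 3, x_6 = 5, y_6 = 3, z_6 = 14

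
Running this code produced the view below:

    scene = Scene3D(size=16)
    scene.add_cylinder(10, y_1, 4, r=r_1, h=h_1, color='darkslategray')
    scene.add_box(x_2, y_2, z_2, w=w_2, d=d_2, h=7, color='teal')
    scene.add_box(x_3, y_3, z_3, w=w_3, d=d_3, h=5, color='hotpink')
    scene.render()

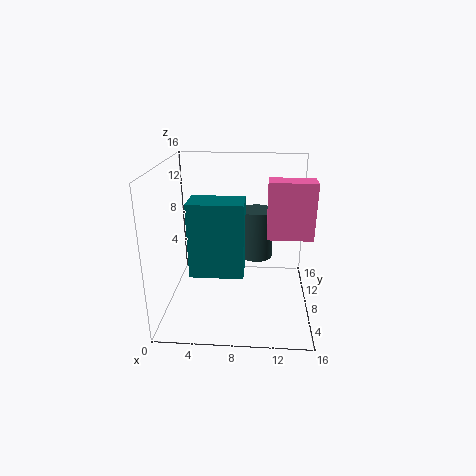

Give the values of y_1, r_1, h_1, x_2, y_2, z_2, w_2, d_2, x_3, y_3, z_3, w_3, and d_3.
y_1 = 12
r_1 = 2
h_1 = 6
x_2 = 4
y_2 = 1
z_2 = 7
w_2 = 5
d_2 = 3
x_3 = 11
y_3 = 1
z_3 = 11
w_3 = 4
d_3 = 2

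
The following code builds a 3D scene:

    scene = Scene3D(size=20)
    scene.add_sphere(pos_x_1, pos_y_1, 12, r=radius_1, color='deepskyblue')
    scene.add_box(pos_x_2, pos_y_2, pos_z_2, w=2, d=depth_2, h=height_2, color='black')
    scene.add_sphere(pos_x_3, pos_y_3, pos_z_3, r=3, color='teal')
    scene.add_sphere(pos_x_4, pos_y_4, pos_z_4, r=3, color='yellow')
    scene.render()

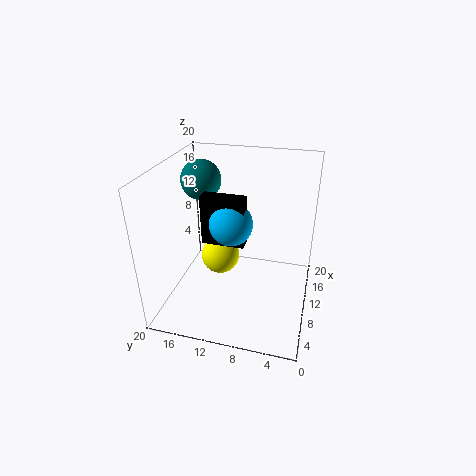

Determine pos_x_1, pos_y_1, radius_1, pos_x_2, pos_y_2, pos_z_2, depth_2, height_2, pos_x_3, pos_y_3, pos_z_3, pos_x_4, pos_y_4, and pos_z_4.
pos_x_1 = 10, pos_y_1 = 11, radius_1 = 3, pos_x_2 = 9, pos_y_2 = 9, pos_z_2 = 9, depth_2 = 6, height_2 = 7, pos_x_3 = 15, pos_y_3 = 17, pos_z_3 = 16, pos_x_4 = 14, pos_y_4 = 14, pos_z_4 = 4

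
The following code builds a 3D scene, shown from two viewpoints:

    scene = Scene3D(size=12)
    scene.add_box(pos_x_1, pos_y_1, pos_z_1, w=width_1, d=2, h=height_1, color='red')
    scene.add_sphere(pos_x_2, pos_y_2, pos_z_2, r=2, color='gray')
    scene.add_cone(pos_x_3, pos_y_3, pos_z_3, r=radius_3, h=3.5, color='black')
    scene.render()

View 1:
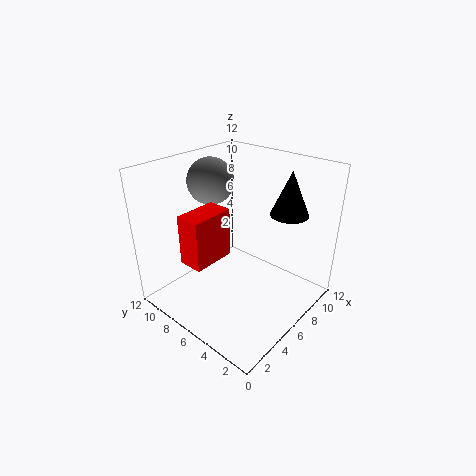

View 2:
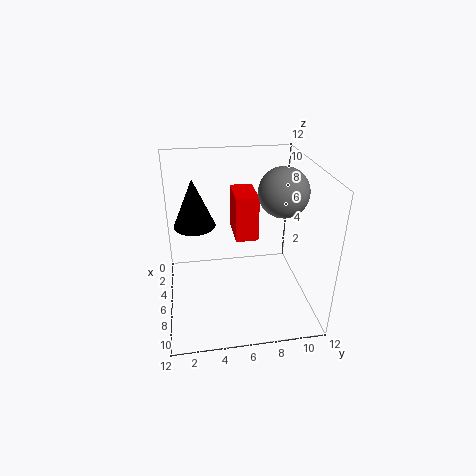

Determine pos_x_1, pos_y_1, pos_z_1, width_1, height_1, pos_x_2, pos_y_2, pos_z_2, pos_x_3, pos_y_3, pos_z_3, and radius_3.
pos_x_1 = 1.5, pos_y_1 = 6, pos_z_1 = 5, width_1 = 3.5, height_1 = 4, pos_x_2 = 6.5, pos_y_2 = 9.5, pos_z_2 = 10, pos_x_3 = 8, pos_y_3 = 2.5, pos_z_3 = 8.5, radius_3 = 1.5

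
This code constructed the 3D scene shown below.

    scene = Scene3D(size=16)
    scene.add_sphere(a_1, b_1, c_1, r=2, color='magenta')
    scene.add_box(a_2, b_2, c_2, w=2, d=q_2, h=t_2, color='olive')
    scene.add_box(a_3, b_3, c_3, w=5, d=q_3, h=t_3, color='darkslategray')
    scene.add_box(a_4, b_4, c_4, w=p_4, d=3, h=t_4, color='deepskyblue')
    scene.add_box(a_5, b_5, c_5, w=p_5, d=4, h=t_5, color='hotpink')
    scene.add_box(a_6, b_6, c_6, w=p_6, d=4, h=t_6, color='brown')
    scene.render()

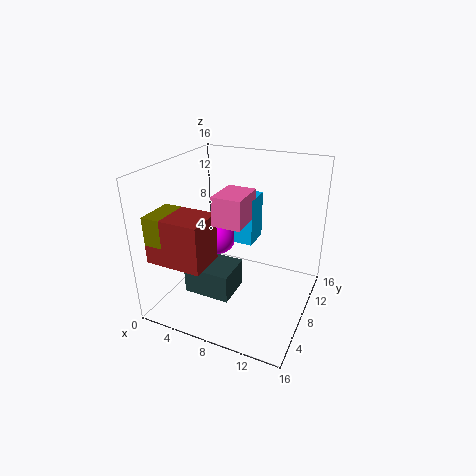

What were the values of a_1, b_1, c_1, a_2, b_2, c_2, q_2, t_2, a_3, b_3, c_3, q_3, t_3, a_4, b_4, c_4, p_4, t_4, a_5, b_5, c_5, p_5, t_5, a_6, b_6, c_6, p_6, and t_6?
a_1 = 5
b_1 = 9
c_1 = 7
a_2 = 1
b_2 = 1
c_2 = 9
q_2 = 4
t_2 = 3
a_3 = 4
b_3 = 3
c_3 = 3
q_3 = 4
t_3 = 3
a_4 = 8
b_4 = 7
c_4 = 8
p_4 = 2
t_4 = 5
a_5 = 7
b_5 = 4
c_5 = 11
p_5 = 3
t_5 = 3
a_6 = 1
b_6 = 1
c_6 = 7
p_6 = 6
t_6 = 5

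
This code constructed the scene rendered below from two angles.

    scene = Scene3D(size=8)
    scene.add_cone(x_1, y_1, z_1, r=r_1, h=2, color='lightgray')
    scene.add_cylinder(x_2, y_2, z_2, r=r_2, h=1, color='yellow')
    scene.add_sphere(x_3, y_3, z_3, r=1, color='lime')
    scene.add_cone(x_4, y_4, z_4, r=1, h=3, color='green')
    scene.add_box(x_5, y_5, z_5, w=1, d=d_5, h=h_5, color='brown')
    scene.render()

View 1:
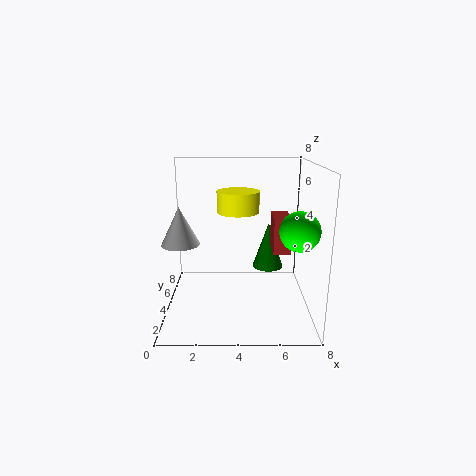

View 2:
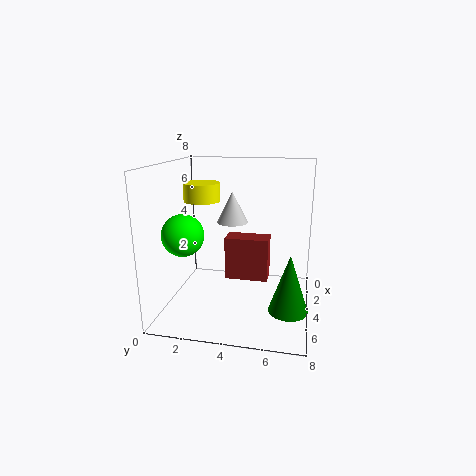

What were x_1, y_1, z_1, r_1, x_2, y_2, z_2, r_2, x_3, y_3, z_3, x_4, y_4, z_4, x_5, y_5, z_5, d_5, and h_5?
x_1 = 1; y_1 = 3; z_1 = 4; r_1 = 1; x_2 = 4; y_2 = 2; z_2 = 6; r_2 = 1; x_3 = 7; y_3 = 2; z_3 = 5; x_4 = 6; y_4 = 7; z_4 = 1; x_5 = 6; y_5 = 4; z_5 = 3; d_5 = 2; h_5 = 2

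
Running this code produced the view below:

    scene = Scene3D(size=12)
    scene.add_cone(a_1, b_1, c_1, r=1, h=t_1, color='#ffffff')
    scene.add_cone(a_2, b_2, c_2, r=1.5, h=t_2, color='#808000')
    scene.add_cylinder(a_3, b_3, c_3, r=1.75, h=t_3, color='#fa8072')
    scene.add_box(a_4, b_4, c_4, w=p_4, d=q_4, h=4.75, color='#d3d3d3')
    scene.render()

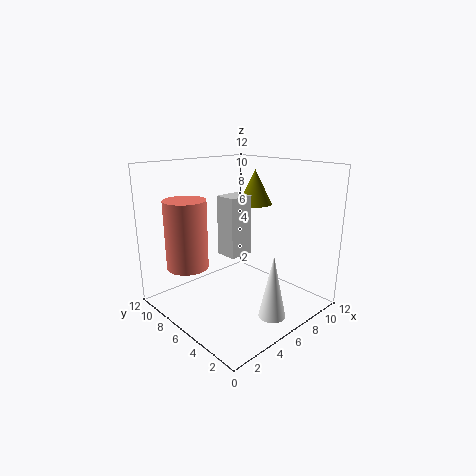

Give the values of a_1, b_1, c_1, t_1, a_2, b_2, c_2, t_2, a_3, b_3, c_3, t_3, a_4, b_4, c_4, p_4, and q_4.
a_1 = 4.75; b_1 = 1; c_1 = 1.5; t_1 = 4.75; a_2 = 9; b_2 = 7; c_2 = 8.25; t_2 = 3; a_3 = 2.75; b_3 = 8.75; c_3 = 3.5; t_3 = 5.75; a_4 = 4.25; b_4 = 4.75; c_4 = 5; p_4 = 2; q_4 = 1.75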